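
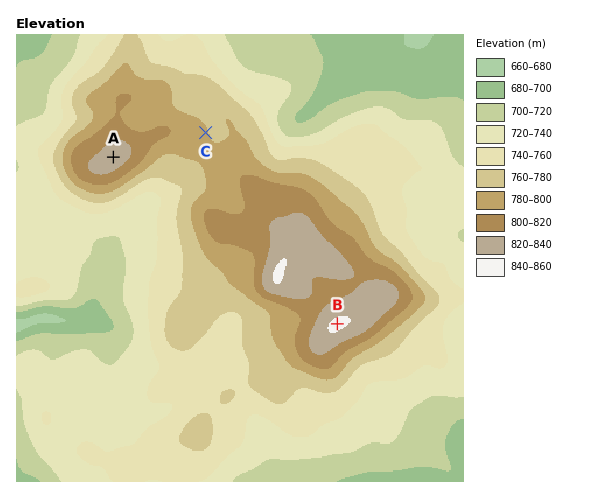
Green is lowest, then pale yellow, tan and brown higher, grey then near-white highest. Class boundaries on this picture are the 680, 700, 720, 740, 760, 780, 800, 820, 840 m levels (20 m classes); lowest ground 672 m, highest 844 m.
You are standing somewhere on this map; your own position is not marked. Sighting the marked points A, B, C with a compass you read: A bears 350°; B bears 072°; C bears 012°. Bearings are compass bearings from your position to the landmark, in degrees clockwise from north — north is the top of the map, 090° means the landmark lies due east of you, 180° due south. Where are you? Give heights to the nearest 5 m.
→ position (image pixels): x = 153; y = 384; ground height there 740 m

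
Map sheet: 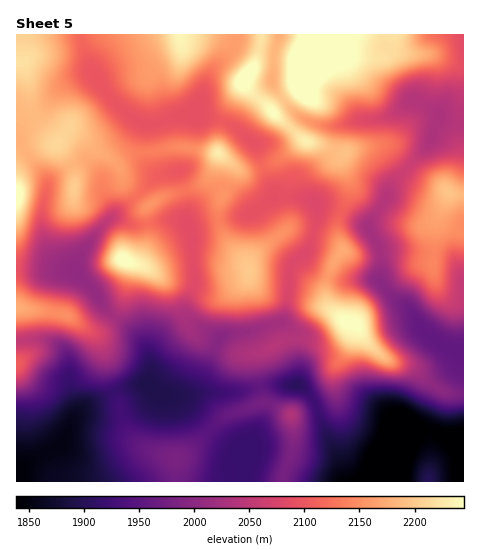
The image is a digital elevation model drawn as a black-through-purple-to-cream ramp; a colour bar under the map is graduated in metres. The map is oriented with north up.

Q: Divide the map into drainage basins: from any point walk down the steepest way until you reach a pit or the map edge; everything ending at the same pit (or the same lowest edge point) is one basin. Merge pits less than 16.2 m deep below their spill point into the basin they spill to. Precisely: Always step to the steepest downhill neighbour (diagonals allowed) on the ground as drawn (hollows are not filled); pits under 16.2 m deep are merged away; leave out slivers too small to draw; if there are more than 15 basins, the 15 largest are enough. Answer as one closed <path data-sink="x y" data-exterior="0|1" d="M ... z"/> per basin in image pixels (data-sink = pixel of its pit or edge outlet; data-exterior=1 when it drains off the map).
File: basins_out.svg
<path data-sink="388 481" data-exterior="1" d="M308 141l-8 1-24 19-27 11-11-3-20-16-5 17-9 12-8 5-32 9-18 12 2 31-6 17-5 7-4 0 15 5 28 22 6 11 4 23 11 12 18 6 23 12 17 0 11-4 20-10 19-2 15 3 16-7 8-7 2-5-17-14-4-21 7-21 10-14 11 2 12 0 48-10 7-5 4-10 15-15-4 13-3 33 3 20 3 7 8 6 8 3 10 1 0-101-13-2-14-10-23-8-30-30-22 1-18 6z"/><path data-sink="197 112" data-exterior="0" d="M207 34l-190 0-1 27 5 1 4 5 6 43 25 33 13-13 13 7 15 14 16 10 5 0 16-8 18-1 19-5 17 0 30 6 20 16 11 3 27-11 24-19 5-1-59-55-1-7 10-15 0-7-5-5-28-14z"/><path data-sink="78 275" data-exterior="0" d="M69 130l-13 14-15 1-14 6-11 13 0 144 48 6 23 15 10 3 16-14 9-14 8-31 0-9-2-2 9 1 5-7 6-17-2-20 0-11 2-2-24-22-4-16-9-9-14-8-15-14z"/><path data-sink="20 481" data-exterior="1" d="M22 308l-6 1 0 172 160 1 0-23-33-12-14-12-20-56-3-24-7-16-31-24z"/><path data-sink="439 117" data-exterior="0" d="M399 52l-7 0-10 5-69-3-5 5-7 27-23 17-5 9 33 29 38 12 18-6 22-1 30 30 23 8 14 10 12 1 1-130-34-11-24 0z"/><path data-sink="147 385" data-exterior="0" d="M132 263l-3 0 0 15-9 31-18 20-10 3 7 7 6 13 4 27 20 56 14 12 33 12 20-14 29-29 38-14-7-33 0-14 3-2-21 1-44-20-8-10-4-23-6-11-28-22z"/><path data-sink="463 352" data-exterior="1" d="M438 215l-14 14-4 10-7 5-48 10-12 0-11-3-9 12-5 14-3 18 4 13 14 12 12 3 9 15 18 18 13 7 21 6 14 14 16 9 17 1 1-95-18-5-8-6-3-7-3-20z"/><path data-sink="244 481" data-exterior="1" d="M267 403l-12 2-33 13-26 27-20 14 1 22 104 1 11-31 0-30-1-7z"/><path data-sink="297 385" data-exterior="0" d="M347 321l-6 9-16 10-11 1-22-3-9 3-24 11-3 3 0 14 7 33 29 12 33-16 7-9 2-21 17-27 3-17z"/><path data-sink="180 171" data-exterior="0" d="M188 147l-17 0-19 5-18 1-20 9 7 8 3 14 22 22 4 0 14-10 37-12 10-9 7-21z"/><path data-sink="272 79" data-exterior="0" d="M314 34l-53 1-5 25-10 17-1 7 27 27 6-8 23-17 4-20 9-20z"/>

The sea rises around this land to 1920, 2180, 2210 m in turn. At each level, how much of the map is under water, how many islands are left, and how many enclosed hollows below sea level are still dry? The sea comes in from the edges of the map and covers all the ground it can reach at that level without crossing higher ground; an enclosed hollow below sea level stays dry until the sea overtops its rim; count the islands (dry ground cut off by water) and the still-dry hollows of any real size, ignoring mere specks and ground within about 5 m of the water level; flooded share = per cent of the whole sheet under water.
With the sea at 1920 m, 13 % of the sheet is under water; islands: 0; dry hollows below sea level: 1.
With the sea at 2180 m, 85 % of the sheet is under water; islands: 4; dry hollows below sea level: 0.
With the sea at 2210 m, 93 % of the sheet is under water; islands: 3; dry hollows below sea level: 0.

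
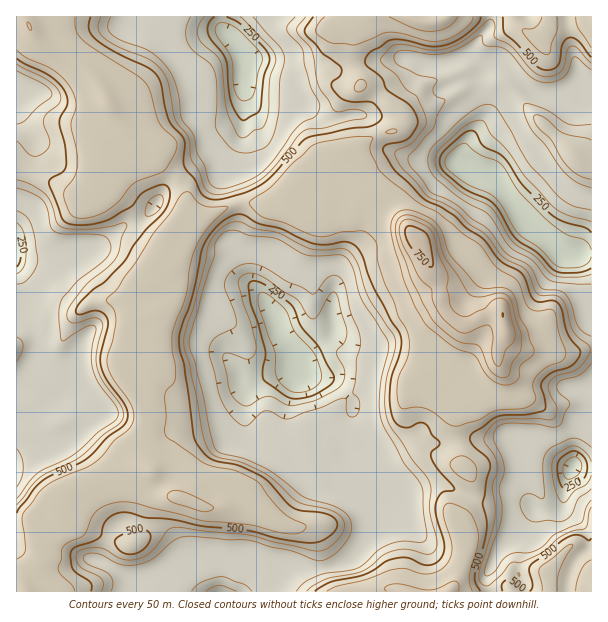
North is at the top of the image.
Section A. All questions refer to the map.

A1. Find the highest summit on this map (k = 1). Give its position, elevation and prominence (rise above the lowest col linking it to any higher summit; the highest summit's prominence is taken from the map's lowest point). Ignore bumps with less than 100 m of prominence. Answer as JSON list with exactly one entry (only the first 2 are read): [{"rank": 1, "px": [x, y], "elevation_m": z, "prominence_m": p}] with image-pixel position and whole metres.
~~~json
[{"rank": 1, "px": [419, 240], "elevation_m": 770, "prominence_m": 611}]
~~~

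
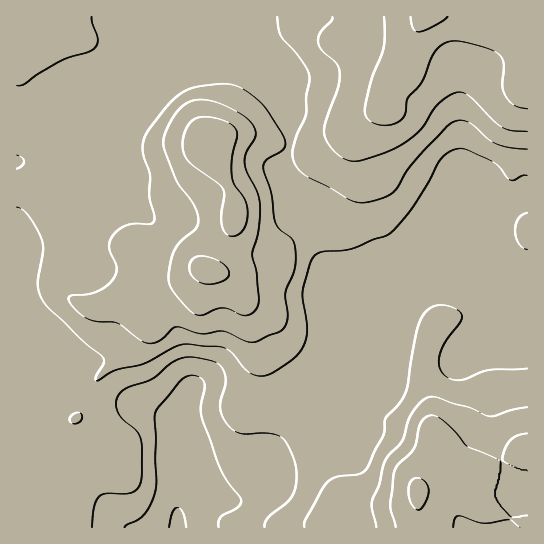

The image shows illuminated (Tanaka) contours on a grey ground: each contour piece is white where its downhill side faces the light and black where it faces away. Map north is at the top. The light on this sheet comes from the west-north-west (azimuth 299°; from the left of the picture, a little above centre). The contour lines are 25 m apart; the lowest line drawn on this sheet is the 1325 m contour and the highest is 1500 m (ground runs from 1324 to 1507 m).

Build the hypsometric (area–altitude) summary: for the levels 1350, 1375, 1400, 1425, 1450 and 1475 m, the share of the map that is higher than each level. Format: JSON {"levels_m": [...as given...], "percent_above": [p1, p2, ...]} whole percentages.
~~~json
{"levels_m": [1350, 1375, 1400, 1425, 1450, 1475], "percent_above": [97, 92, 63, 35, 18, 6]}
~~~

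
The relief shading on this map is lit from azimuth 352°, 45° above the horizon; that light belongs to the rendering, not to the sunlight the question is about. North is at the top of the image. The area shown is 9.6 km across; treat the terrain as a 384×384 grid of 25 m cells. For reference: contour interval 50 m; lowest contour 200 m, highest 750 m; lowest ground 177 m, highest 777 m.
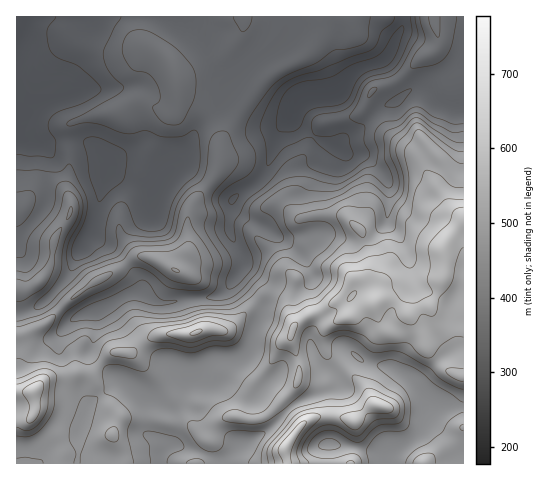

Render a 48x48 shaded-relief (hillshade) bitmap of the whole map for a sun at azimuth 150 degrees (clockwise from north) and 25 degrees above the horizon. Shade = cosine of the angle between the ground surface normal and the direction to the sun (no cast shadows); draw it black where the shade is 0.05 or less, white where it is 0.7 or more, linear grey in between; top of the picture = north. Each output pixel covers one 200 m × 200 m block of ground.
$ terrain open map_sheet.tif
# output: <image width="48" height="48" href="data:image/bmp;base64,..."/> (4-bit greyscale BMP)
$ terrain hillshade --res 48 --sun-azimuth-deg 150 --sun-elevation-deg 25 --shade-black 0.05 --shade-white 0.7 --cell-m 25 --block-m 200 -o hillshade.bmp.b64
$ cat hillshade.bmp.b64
<image width="48" height="48" href="data:image/bmp;base64,Qk32BAAAAAAAAHYAAAAoAAAAMAAAADAAAAABAAQAAAAAAIAEAAATCwAAEwsAABAAAAAAAAAAAAAAABEREQAiIiIAMzMzAERERABVVVUAZmZmAHd3dwCIiIgAmZmZAKqqqgC7u7sAzMzMAN3d3QDu7u4A////AJmYiZiZqZmZdVeqmGRGi5dUM2qphiN6qaqZiYiaqpmZh3irqXQifMp2Vpupl1NYmsy5mYiJqqmZmYiau6gwCf/aq97LqoZWic7rmZh3m7qZmYiKvMyTAs/+zO/t3Kh2d4z9qZh3irqZiHd4q7u6MDrcua3//bmHZWjNuZl3eJmIh3dmZ3d6pAJXZFrN3LmIdoi8upmHd4iIiHd2VndmqmM0QzV3iqmZmXi8uqmYeJmZiId2ZomFa8l3ZUREV5maqyJ7uqqpmZqpmIiIdmiXV8uZmGVWaJmruyEmiJmaqrupmZmIh1aadpqZmHZniaqpqWU0VWZ6zLu6mamYiGRqqIqZmHiaqruoiIhmZWZXqrvLu8y6qoZIupmamJrMy7u6iJmXZWhUVnnN3e/+3ahFrLqrqqrN26qqqYmqdEZTNFeKqr7+7slTasus3cqru6mqqTWMtjRCI0QyIiWZm8piN8yb3cuqqqqqmTImzIZkMzMQAAASNqqEM3uom7upmaqqmZcxfduYZDNDMQAAAWmWQzV4h4mqmImqqcy1J97bl2Z4mHZTEBaHVUIkiIiKmHiKuZvcUVvu25iavN3KYgNnZ3QhWZh4mIeKulattBSc3bqqvM3cphFHd5dTN5mIiHeKu0NayCAVm8y6qqq8yUIldndlRWeIiHd5q1VIykAAJquoiJmrunUzVWZTM0Vnh3d5q3ZnzIQiEkVUVomZmYdjNXdTJFRWd3d5q3dnvshVUxEAFHiIiIh1Roh1RXdUVmZnm4ZFnvp2d0IQA2iZh3d3eJmHZ4l0RmZViqhTbf2GeHZUI3mrl2eIiaqpiImWVmZlaKp0Oe2VaJiGM3q6lleZdniIdnioVXd2ZpqWRrymV5mHQlmqljR4dURENGeIQ2d2VImYVYqnVomYUSe8uEEkZmRCEkZmMld3VHeIVXmYd4mYcxSd7JURNWZTECRWQ1eHdmZ3VomZiImZhjNr3cpTNFVVMANXZVd4h2ZmV5mZiImZmGRYvMyVVmZmYxJYdmeIiGZmZ5mZmIiZmYZXmqumVoiHdkNWd3iId3d3d5mZmZiaqYdnmZmoVWiIiHdlVniHZYiIiJqaqqmau6dniZmYZFeZmHd1M1dlVYiImru7u7urvLl3iamZdlaruoZUITVERIiHeJq7q7qqq7qHebuql2VomqlUIBNFVZmHZVZ4maqZmrqYiKzLqHU0RYqGUgNmd5mYdmVEV4mIiqqZiJvcuYdVQjm5hjWImZmZmIdlVniIiaqZmIrO2pmIdBWrqXeJmZmZmZmIiIiImaqZmIi9/suqlyBIqpmZmYmZmZmZmaqYmZmZmYiL7+3cumEBSLupmYiZmZmYmZqZiJmZmZiInN7t3bhTE5vLqYiJmZmIiJmYiIiJmZmIiJvM3u24QUi8uoiImZmHd4iId4iIiamZiImrvN3bcySLuoeIiYh2Znd3eIiIiaqZmIiaqrzMpTV6u5d3iIiHZmZ3iIiIiJqZmYiZmaq8x1aJq5h3d4iHZmZ3iIiImZqpmYiZmaqs2VeJqg=="/>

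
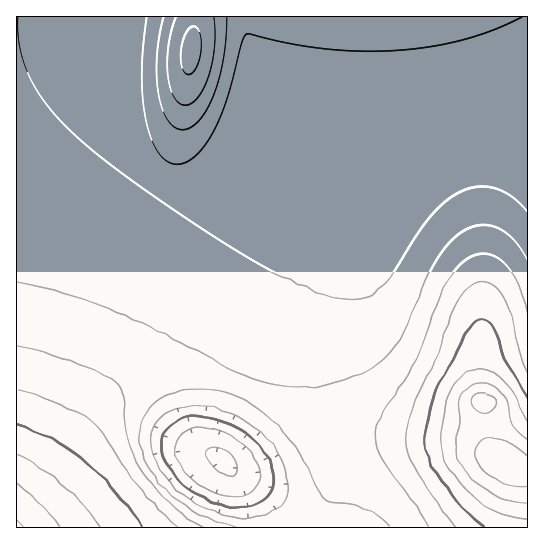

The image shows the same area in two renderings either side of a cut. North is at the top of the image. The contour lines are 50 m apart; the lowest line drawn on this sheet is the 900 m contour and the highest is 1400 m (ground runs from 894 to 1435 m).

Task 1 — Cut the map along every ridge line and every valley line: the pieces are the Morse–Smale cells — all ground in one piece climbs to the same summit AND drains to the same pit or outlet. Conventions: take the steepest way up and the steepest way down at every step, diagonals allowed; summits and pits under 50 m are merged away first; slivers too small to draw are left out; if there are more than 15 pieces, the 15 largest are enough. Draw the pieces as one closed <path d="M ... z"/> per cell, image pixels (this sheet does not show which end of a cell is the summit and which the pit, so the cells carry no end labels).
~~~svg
<path d="M35 24l-19 1 1 488 34-36 41-62 13-14 20-14 22-10 14-2 34 0 26 5 22 9 10-22 23-65 24-48 28-39 68-64-27 2-64-12-39-1-21 5-16 8-32 23-8 3-19-2-17-12-13-26-8-41 0-36-21-14-34-16z"/><path d="M526 115l-47 1-25 5-19 7-32 17-45 40-37 38-26 40-19 39-32 87 27 14 35 22 16 7 21 3 63 0 52 4 20 6 28 19 13 5 8 0 1-352z"/><path d="M527 16l-402 0 0 15 7 14 0 53 8 41 8 18 11 14 15 8 15 0 10-4 30-22 29-12 36-1 75 13 20 0 46-25 19-7 36-6 37 1z"/><path d="M246 389l-3 2-20 44-4 11 0 9 29 36 7 16 3 21 270-1-1-58-8 0-13-5-28-19-20-6-52-4-63 0-21-3-16-7-28-18z"/><path d="M195 375l-34 0-14 2-22 10-20 14-17 20-37 56-35 37 0 13 241 1-1-15-8-22-29-36 1-13 24-52-23-10z"/><path d="M123 16l-106 0-1 7 31 2 26 6 38 17 20 13 1-16-7-14z"/>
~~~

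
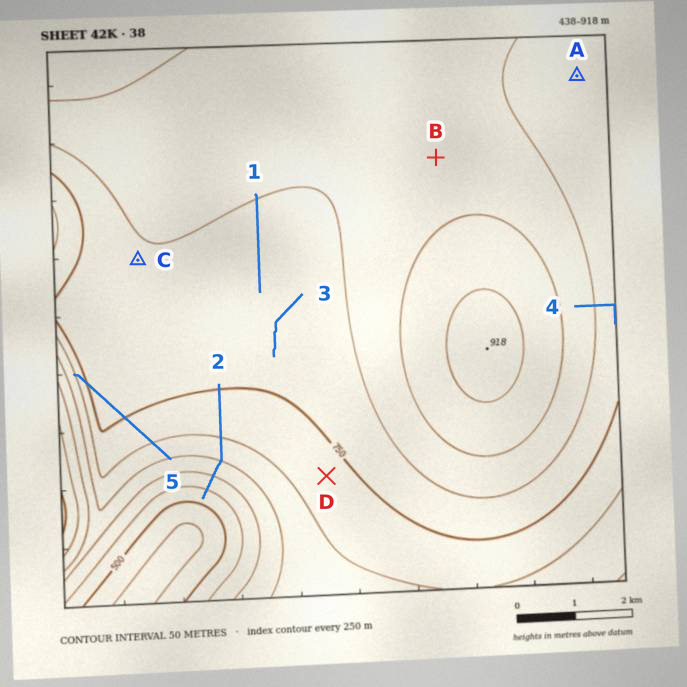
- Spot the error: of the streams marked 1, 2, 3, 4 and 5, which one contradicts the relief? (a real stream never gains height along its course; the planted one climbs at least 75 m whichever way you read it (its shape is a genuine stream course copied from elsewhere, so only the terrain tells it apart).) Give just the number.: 5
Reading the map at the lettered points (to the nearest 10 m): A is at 780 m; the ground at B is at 820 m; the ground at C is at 790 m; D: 730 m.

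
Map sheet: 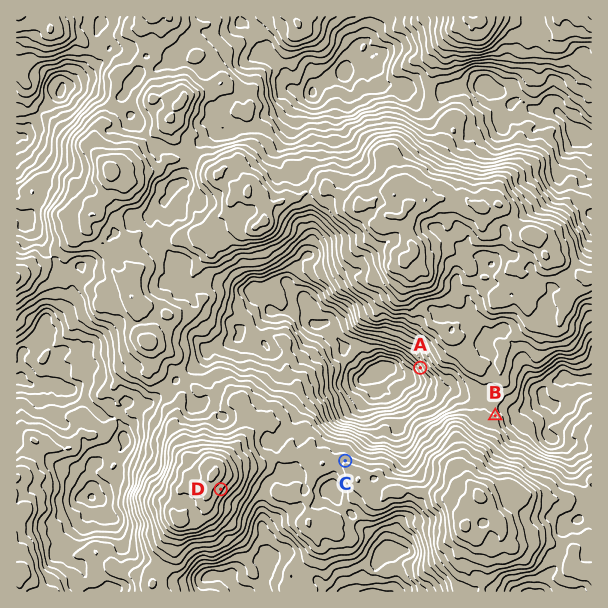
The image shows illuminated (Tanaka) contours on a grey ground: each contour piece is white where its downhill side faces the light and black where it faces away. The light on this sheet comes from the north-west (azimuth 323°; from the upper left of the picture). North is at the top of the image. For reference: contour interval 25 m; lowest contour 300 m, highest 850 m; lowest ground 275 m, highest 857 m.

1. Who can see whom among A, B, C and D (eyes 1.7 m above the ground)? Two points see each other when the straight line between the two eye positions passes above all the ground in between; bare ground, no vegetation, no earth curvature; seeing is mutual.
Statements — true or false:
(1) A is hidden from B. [true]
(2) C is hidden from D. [false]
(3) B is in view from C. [false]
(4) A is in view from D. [false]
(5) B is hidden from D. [true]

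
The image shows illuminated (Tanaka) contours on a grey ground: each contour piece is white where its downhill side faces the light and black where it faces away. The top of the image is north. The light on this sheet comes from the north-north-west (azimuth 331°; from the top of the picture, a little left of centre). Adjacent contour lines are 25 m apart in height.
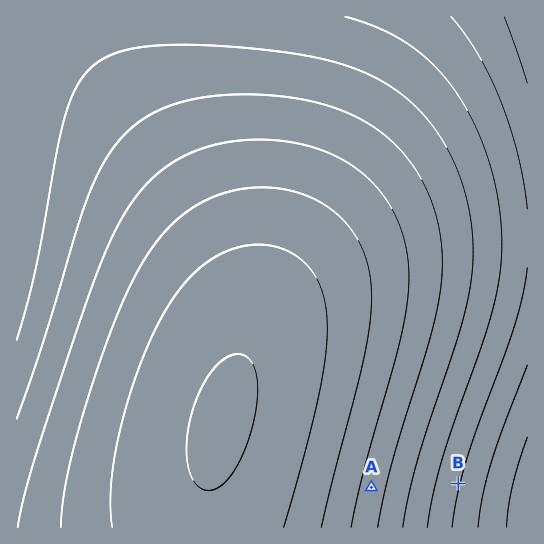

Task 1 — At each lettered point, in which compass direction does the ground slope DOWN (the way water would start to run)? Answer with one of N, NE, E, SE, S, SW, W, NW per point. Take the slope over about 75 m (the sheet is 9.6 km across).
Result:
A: E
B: E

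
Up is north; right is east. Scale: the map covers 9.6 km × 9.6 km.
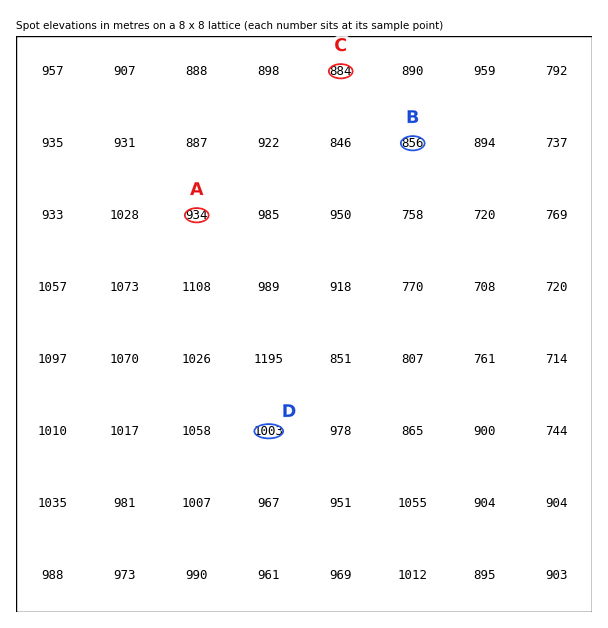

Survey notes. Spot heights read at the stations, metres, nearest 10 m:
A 930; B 860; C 880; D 1000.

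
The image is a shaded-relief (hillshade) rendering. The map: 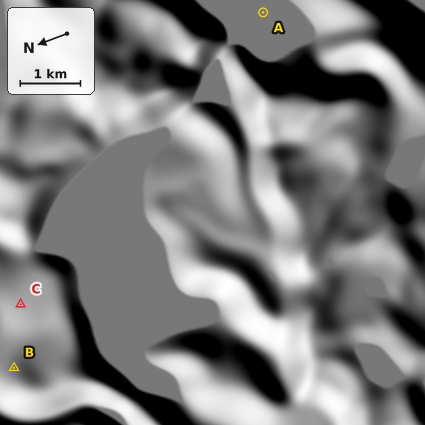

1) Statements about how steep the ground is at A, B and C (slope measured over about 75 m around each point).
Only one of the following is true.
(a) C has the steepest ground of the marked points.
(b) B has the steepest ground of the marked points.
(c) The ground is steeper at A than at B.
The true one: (b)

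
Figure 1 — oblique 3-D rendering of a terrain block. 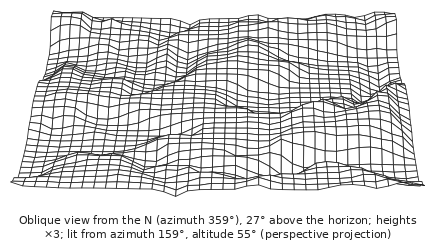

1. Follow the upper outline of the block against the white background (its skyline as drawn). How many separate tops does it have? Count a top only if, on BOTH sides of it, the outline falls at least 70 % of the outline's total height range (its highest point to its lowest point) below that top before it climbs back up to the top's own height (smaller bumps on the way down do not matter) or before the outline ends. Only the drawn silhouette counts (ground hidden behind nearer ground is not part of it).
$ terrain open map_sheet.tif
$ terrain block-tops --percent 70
3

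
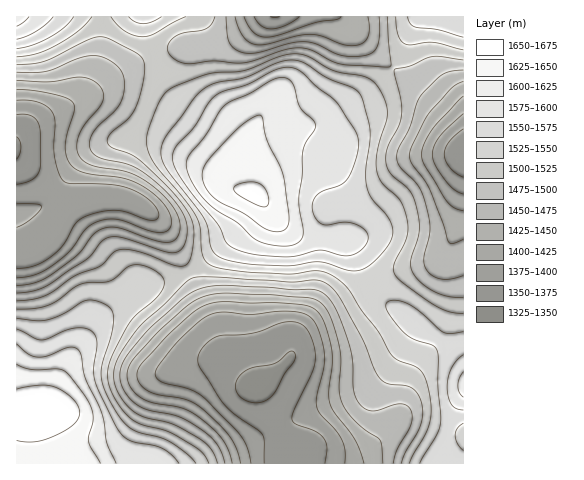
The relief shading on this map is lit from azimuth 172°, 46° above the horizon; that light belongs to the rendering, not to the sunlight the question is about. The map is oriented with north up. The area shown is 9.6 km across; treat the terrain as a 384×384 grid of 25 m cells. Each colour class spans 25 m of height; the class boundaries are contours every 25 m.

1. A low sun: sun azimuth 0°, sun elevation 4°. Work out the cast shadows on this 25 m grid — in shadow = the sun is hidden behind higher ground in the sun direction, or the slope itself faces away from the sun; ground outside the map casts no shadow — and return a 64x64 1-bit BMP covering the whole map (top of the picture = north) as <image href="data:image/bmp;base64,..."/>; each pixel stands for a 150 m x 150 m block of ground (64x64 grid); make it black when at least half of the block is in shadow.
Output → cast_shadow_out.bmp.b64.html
<image width="64" height="64" href="data:image/bmp;base64,Qk0+AgAAAAAAAD4AAAAoAAAAQAAAAEAAAAABAAEAAAAAAAACAAATCwAAEwsAAAIAAAAAAAAA////AAAAAAAAAAAAAAAAAAAAAAAAAAAAAAAAAAAAAAAAAAAAAAAAAAAAAAAABwAAAAAAAAAPAAEAAAAAAAcAAQAAAAAAAAABAAAAAD4AAAEAAAAB/wAAAAAAAAP/gAAAAAAAB//AAAAAAPgH/+AAAAAD/g//8AAAAAP/H//wAAAAA/////gAAAAD////+AAAAAH////8AAAAAP////wAAAAAf////AAAAAB////+AAAAAD////4AAAAAP////gAAAAAP///+AAAAAAP///4AAAAAAP///wAAAAAAP///AAAAAAAf//+AAAAAAB///4AAAAAAD///AAAAAAAA//AAAAAAA/A/AAAAAAAH//wAAAAAAB//+AAAAAAAP//gAAAAAAD//8AAAAAAH///wAAAAAB///8AAAAAAH//8AAAAAAA///AAAAAAAD//4AAAAAAwP/+AAAAAADg//wAAAAAAPB/4AAAAAAB8A8AAAAAAAP4AAAAAAAAB/gAAAAAAAAP/AAAAAAAAA/8AAAAAAAAD/4AAAAAAAAH/wAAAAAAAAf/AAAAAAAAB/+AAAAAAAAH/4AAAAAAAAf/gAAAAAAAD//AAAAAAAAP/8AAAAAAAB//wAAAAAAAP//g4AAAAAB//+H4AAAAAH//4f4AAAAAf//B/4AAAAB8AQD/gAAAAAAAAD+AAAAAAA=="/>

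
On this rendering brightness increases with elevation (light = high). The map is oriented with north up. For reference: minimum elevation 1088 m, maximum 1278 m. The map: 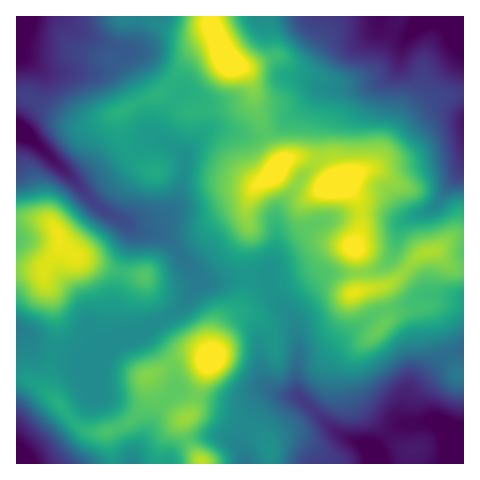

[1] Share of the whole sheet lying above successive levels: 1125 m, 90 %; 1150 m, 78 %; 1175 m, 63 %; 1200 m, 34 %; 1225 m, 13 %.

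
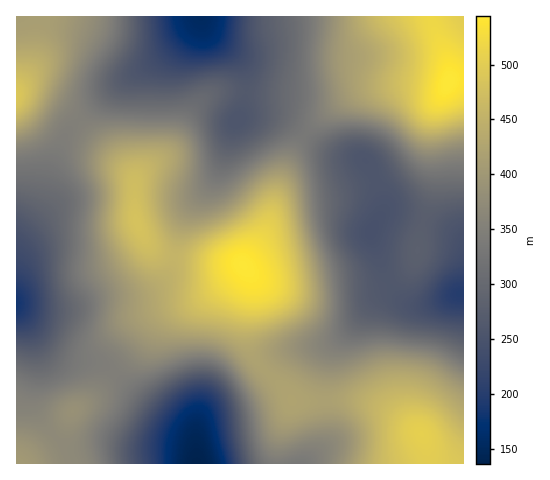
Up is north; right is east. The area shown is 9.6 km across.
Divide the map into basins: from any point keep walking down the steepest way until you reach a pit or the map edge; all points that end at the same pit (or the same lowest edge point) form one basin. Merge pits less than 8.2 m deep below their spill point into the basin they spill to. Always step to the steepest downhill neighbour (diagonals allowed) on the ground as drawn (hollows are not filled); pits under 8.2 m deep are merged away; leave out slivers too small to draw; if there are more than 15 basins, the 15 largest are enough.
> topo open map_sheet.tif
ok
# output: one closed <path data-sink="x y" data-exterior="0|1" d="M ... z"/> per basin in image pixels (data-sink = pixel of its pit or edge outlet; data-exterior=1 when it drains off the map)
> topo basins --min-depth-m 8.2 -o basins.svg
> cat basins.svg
<path data-sink="17 304" data-exterior="1" d="M31 92l-9 0-6 3 1 369 5 0 38-30 11-21 27-20 12-16 25-24 23-34 14-9 21-7 15-8 22-17 14-13-63-6-19-5-10-6-6-7-10-20-1-39-3-8-64-65-25-14z"/><path data-sink="201 17" data-exterior="1" d="M431 16l-388 0-4 10-5 36-17 26-1 6 6-2 14 1 27 13 69 68 2 8 11-13 26-19 22-40 11-11 11-6 31-1 14 2 69 1 29-8 38-3 49 3 5-9-1-12z"/><path data-sink="197 463" data-exterior="1" d="M244 266l-36 29-15 8-21 7-14 9-23 34-25 24-12 16-27 20-11 21-37 29 404 1 1-12-6-18-41-27-14-5-19-2-57 0-5-10-27-26-8-15-3-9 0-26 4-19 0-17z"/><path data-sink="463 293" data-exterior="1" d="M463 79l-9 0-6 4-14 28-3 15 3 60-14 49-3 20-4 10-8 9-16 10-17 6-61 4-32-6-16-6-14-9 3 5 0 17-4 19 0 26 3 9 8 15 27 26 5 10 57 0 19 2 14 5 41 27 5 12 1 18 36-1z"/><path data-sink="371 231" data-exterior="0" d="M419 85l-27 0-21 3-17 6-26 18-18 17-15 21-9 18-19 61-23 35 11 13 32 13 34 4 56-5 20-9 13-11 7-14 3-20 14-49-3-43 1-27 5-14 8-13 0-2z"/><path data-sink="237 120" data-exterior="0" d="M391 85l-33 2-29 8-109-3-12 4-18 19-19 35-26 19-10 12 0 34 11 26 9 9 20 8 29 4 39 2 24-35 19-61 9-18 15-21 18-17 26-18z"/><path data-sink="463 17" data-exterior="1" d="M463 16l-32 1 1 8 17 41 0 15 15-3z"/>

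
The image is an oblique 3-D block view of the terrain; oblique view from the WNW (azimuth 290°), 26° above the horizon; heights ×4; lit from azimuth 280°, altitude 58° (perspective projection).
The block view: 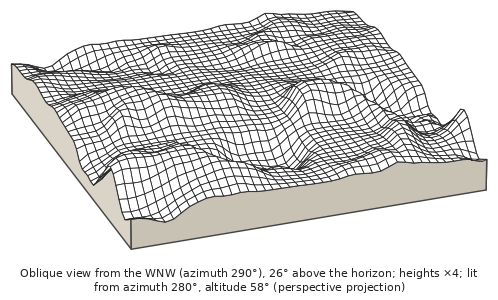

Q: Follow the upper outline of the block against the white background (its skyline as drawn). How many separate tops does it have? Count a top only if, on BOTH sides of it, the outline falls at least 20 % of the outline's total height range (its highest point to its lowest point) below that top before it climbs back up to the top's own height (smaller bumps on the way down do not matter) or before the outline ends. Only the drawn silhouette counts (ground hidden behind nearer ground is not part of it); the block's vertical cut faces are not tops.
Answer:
1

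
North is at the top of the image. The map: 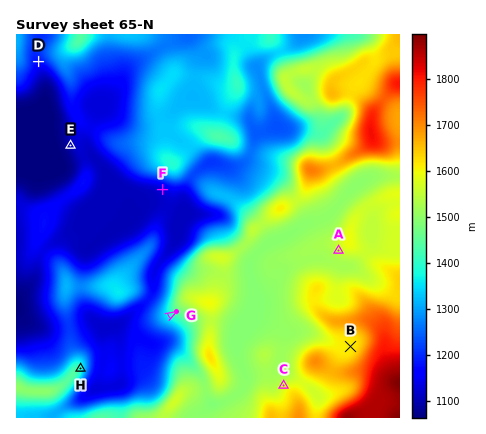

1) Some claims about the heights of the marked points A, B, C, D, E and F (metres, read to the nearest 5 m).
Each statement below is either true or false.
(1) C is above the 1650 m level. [false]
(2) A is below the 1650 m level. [true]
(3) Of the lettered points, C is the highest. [false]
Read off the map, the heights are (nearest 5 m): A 1550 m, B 1610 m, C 1560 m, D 1180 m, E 1100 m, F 1135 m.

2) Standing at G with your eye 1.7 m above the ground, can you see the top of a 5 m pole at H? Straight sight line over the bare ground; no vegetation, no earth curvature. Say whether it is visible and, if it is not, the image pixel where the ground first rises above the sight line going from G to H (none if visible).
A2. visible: true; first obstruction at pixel None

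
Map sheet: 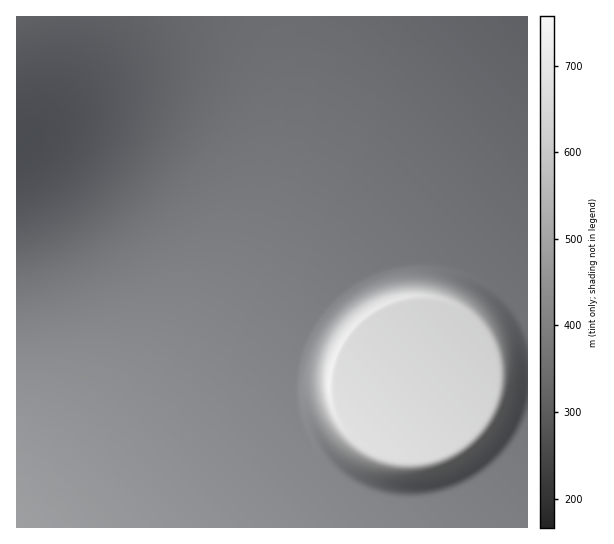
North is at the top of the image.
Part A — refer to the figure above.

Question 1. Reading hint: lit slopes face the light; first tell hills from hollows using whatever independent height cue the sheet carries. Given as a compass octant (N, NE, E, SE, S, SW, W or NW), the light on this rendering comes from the NW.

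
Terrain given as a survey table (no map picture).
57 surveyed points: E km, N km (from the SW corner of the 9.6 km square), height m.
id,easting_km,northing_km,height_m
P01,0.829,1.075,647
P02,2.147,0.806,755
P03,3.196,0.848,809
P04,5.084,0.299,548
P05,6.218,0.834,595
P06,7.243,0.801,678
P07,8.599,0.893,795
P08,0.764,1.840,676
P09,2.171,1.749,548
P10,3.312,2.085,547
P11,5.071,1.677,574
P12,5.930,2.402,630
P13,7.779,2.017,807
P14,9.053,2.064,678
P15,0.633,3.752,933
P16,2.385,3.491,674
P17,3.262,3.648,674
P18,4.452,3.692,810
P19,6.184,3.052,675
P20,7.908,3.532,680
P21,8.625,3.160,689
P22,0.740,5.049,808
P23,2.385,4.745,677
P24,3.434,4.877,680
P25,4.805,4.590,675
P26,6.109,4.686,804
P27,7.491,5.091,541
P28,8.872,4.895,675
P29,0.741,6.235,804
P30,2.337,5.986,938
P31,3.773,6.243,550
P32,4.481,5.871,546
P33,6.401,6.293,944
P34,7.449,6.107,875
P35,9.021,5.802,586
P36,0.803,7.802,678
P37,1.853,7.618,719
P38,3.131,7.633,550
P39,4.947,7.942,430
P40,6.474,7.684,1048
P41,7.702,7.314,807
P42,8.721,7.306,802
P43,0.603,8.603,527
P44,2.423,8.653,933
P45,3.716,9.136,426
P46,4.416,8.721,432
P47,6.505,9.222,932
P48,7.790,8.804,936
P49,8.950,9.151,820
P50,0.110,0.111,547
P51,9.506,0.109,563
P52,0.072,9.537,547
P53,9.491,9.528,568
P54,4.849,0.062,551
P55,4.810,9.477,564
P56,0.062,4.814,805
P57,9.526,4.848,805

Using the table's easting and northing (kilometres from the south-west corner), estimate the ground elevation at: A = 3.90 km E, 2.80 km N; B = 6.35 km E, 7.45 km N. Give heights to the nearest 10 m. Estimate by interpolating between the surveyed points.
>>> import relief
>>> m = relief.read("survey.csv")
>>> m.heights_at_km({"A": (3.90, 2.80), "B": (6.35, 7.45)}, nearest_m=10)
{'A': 670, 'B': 940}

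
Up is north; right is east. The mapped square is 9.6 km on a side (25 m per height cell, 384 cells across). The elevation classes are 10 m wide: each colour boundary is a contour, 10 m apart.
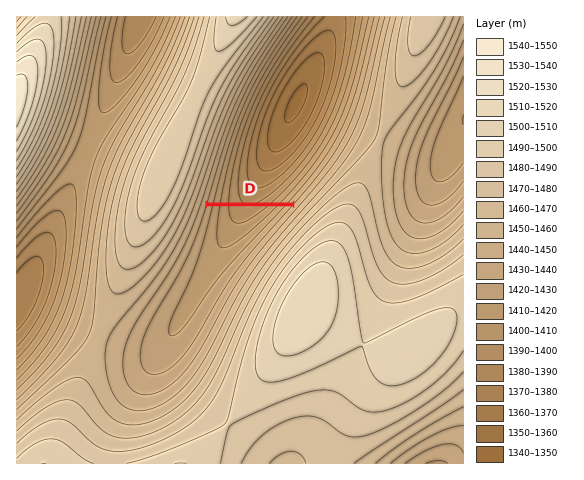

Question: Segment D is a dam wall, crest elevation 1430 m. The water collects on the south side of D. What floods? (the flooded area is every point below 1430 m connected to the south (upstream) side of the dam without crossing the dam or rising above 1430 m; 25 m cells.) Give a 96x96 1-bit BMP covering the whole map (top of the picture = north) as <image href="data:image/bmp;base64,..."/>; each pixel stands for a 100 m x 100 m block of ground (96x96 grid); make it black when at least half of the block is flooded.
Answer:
<image width="96" height="96" href="data:image/bmp;base64,Qk2+BAAAAAAAAD4AAAAoAAAAYAAAAGAAAAABAAEAAAAAAIAEAAATCwAAEwsAAAIAAAAAAAAA////AAAAAAAAAAAAAAAAAAAAAAAAAAAAAAAAAAAAAAAAAAAAAAAAAAAAAAAAAAAAAAAAAAAAAAAAAAAAAAAAAAAAAAAAAAAAAAAAAAAAAAAAAAAAAAAAAAAAAAAAAAAAAAAAAAAAAAAAAAAAAAAAAAAAAAAAAAAAAAAAAAAAAAAAAAAAAAAAAAAAAAAAAAAAAAAAAAAAAAAAAAAAAAAAAAAAAAAAAAAAAAAAAAAAAAAAAAAAAAAAAAAAAAAAAAAAAAAAAAAAAAAAAAAAAAAAAAAAAAAAAAAAAAAAAAAAAAAAAAAAAAAAAAAAAAAAAAAOAAAAAAAAAAAAAAAfgAAAAAAAAAAAAAAfwAAAAAAAAAAAAAAf4AAAAAAAAAAAAAAf8AAAAAAAAAAAAAAf+AAAAAAAAAAAAAAf/AAAAAAAAAAAAAAf/AAAAAAAAAAAAAAf/gAAAAAAAAAAAAAP/gAAAAAAAAAAAAAP/wAAAAAAAAAAAAAH/4AAAAAAAAAAAAAH/4AAAAAAAAAAAAAD/8AAAAAAAAAAAAAD/8AAAAAAAAAAAAAB/+AAAAAAAAAAAAAA/+AAAAAAAAAAAAAA//AAAAAAAAAAAAAAf/gAAAAAAAAAAAAAP/gAAAAAAAAAAAAAP/wAAAAAAAAAAAAAH/4AAAAAAAAAAAAAH/4AAAAAAAAAAAAAD/8AAAAAAAAAAAAAD/+AAAAAAAAAAAAAB//AAAAAAAAAAAAAB//AAAAAAAAAAAAAA//gAAAAAAAAAAAAA//wAAAAAAAAAAAAA//4AAAAAAAAAAAAAf/8AAAAAAAAAAAAAf/+AAAAAAAAAAAAAP//AAAAAAAAAAAAAP//gAAAAAAAAAAAAP//wAAAAAAAAAAAAP//wAAAAAAAAAAAAAAAAAAAAAAAAAAAAAAAAAAAAAAAAAAAAAAAAAAAAAAAAAAAAAAAAAAAAAAAAAAAAAAAAAAAAAAAAAAAAAAAAAAAAAAAAAAAAAAAAAAAAAAAAAAAAAAAAAAAAAAAAAAAAAAAAAAAAAAAAAAAAAAAAAAAAAAAAAAAAAAAAAAAAAAAAAAAAAAAAAAAAAAAAAAAAAAAAAAAAAAAAAAAAAAAAAAAAAAAAAAAAAAAAAAAAAAAAAAAAAAAAAAAAAAAAAAAAAAAAAAAAAAAAAAAAAAAAAAAAAAAAAAAAAAAAAAAAAAAAAAAAAAAAAAAAAAAAAAAAAAAAAAAAAAAAAAAAAAAAAAAAAAAAAAAAAAAAAAAAAAAAAAAAAAAAAAAAAAAAAAAAAAAAAAAAAAAAAAAAAAAAAAAAAAAAAAAAAAAAAAAAAAAAAAAAAAAAAAAAAAAAAAAAAAAAAAAAAAAAAAAAAAAAAAAAAAAAAAAAAAAAAAAAAAAAAAAAAAAAAAAAAAAAAAAAAAAAAAAAAAAAAAAAAAAAAAAAAAAAAAAAAAAAAAAAAAAAAAAAAAAAAAAAAAAAAAAAAAAAAAAAAAAAAAAAAAAAAAAAAAAAAAAAAAAAAAAAAAAAAAAAAAAAAAAAAAAAAAAAAAAAAAAAAA="/>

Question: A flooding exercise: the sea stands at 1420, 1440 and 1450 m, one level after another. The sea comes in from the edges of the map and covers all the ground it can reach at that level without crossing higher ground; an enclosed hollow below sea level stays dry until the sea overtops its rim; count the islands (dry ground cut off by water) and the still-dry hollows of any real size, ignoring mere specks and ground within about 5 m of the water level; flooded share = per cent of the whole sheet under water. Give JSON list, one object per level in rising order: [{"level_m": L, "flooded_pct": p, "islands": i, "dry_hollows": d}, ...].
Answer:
[{"level_m": 1420, "flooded_pct": 21, "islands": 0, "dry_hollows": 0}, {"level_m": 1440, "flooded_pct": 34, "islands": 0, "dry_hollows": 0}, {"level_m": 1450, "flooded_pct": 42, "islands": 0, "dry_hollows": 0}]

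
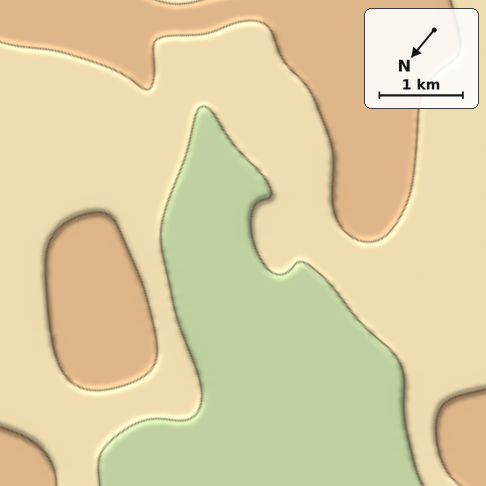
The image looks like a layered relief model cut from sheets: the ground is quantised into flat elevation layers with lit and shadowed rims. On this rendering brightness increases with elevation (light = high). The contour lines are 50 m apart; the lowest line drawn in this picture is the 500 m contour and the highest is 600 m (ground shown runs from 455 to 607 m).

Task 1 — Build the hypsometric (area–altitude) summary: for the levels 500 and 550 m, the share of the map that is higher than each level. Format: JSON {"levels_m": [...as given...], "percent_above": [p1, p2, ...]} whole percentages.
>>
{"levels_m": [500, 550], "percent_above": [73, 24]}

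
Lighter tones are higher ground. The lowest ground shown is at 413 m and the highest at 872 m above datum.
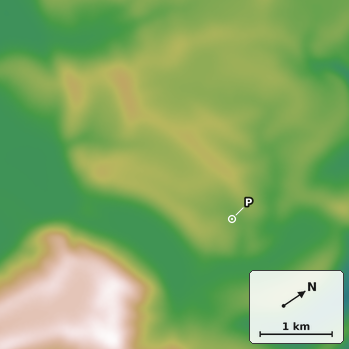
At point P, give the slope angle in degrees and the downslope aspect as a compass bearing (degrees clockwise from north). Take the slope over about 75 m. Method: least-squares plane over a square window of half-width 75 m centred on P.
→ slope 9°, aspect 17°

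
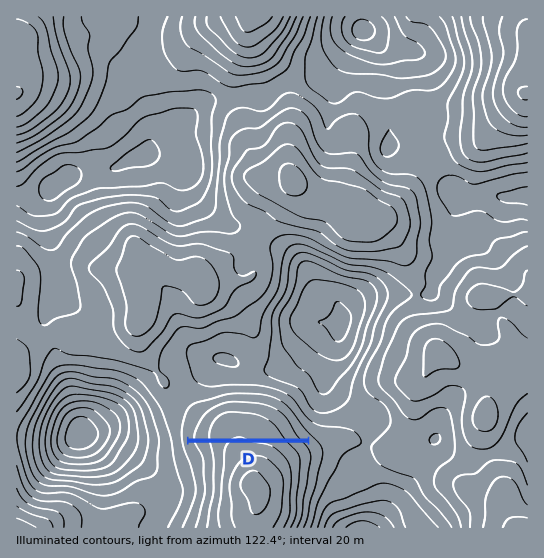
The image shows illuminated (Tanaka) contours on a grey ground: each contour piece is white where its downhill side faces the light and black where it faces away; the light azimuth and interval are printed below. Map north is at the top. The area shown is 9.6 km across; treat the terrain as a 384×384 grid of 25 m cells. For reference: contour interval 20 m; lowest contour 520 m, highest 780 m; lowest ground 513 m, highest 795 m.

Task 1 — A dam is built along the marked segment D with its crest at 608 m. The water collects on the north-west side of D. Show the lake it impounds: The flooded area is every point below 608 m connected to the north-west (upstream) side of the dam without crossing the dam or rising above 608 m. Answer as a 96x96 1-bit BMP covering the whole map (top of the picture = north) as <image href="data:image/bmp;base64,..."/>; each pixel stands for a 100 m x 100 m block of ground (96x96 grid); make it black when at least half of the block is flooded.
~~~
<image width="96" height="96" href="data:image/bmp;base64,Qk2+BAAAAAAAAD4AAAAoAAAAYAAAAGAAAAABAAEAAAAAAIAEAAATCwAAEwsAAAIAAAAAAAAA////AAAAAAAAAAAAAAAAAAAAAAAAAAAAAAAAAAAAAAAAAAAAAAAAAAAAAAAAAAAAAAAAAAAAAAAAAAAAAAAAAAAAAAAAAAAAAAAAAAAAAAAAAAAAAAAAAAAAAAAAAAAAAAAAAAAAAAAAAAAAAAAAAAAAAAAAAAAAAAAAAAAAAAAAAAAAAAAAAAAAAAAAAAAAAAAAAAAAAAAAAAAAAAAAAAAAAAAAAAAAAAAAAAAAAAAAAAAAAAAAAAAAAAAAAAAAAAAAAAAAAAAAAAAAAAAAAAAAAAAAAAAA///8AAAAAAAAAAAAf//4AAAAAAAAAAAAf//wAAAAAAAAAAAAP//wAAAAAAAAAAAAP//gAAAAAAAAAAAAH//AAAAAAAAAAAAAB/8AAAAAAAAAAAAAAAAAAAAAAAAAAAAAAAAAAAAAAAAAAAAAAAAAAAAAAAAAAAAAAAAAAAAAAAAAAAAAAAAAAAAAAAAAAAAAAAAAAAAAAAAAAAAAAAAAAAAAAAAAAAAAAAAAAAAAAAAAAAAAAAAAAAAAAAAAAAAAAAAAAAAAAAAAAAAAAAAAAAAAAAAAAAAAAAAAAAAAAAAAAAAAAAAAAAAAAAAAAAAAAAAAAAAAAAAAAAAAAAAAAAAAAAAAAAAAAAAAAAAAAAAAAAAAAAAAAAAAAAAAAAAAAAAAAAAAAAAAAAAAAAAAAAAAAAAAAAAAAAAAAAAAAAAAAAAAAAAAAAAAAAAAAAAAAAAAAAAAAAAAAAAAAAAAAAAAAAAAAAAAAAAAAAAAAAAAAAAAAAAAAAAAAAAAAAAAAAAAAAAAAAAAAAAAAAAAAAAAAAAAAAAAAAAAAAAAAAAAAAAAAAAAAAAAAAAAAAAAAAAAAAAAAAAAAAAAAAAAAAAAAAAAAAAAAAAAAAAAAAAAAAAAAAAAAAAAAAAAAAAAAAAAAAAAAAAAAAAAAAAAAAAAAAAAAAAAAAAAAAAAAAAAAAAAAAAAAAAAAAAAAAAAAAAAAAAAAAAAAAAAAAAAAAAAAAAAAAAAAAAAAAAAAAAAAAAAAAAAAAAAAAAAAAAAAAAAAAAAAAAAAAAAAAAAAAAAAAAAAAAAAAAAAAAAAAAAAAAAAAAAAAAAAAAAAAAAAAAAAAAAAAAAAAAAAAAAAAAAAAAAAAAAAAAAAAAAAAAAAAAAAAAAAAAAAAAAAAAAAAAAAAAAAAAAAAAAAAAAAAAAAAAAAAAAAAAAAAAAAAAAAAAAAAAAAAAAAAAAAAAAAAAAAAAAAAAAAAAAAAAAAAAAAAAAAAAAAAAAAAAAAAAAAAAAAAAAAAAAAAAAAAAAAAAAAAAAAAAAAAAAAAAAAAAAAAAAAAAAAAAAAAAAAAAAAAAAAAAAAAAAAAAAAAAAAAAAAAAAAAAAAAAAAAAAAAAAAAAAAAAAAAAAAAAAAAAAAAAAAAAAAAAAAAAAAAAAAAAAAAAAAAAAAAAAAAAAAAAAAAAAAAAAAAAAAAAAAAAAAAAAAAAAAAAAAAAAAAAAAAAAAAAAAAAAAAAAAAAAAAAAAAAAAAAAAAAAAAAAAAA="/>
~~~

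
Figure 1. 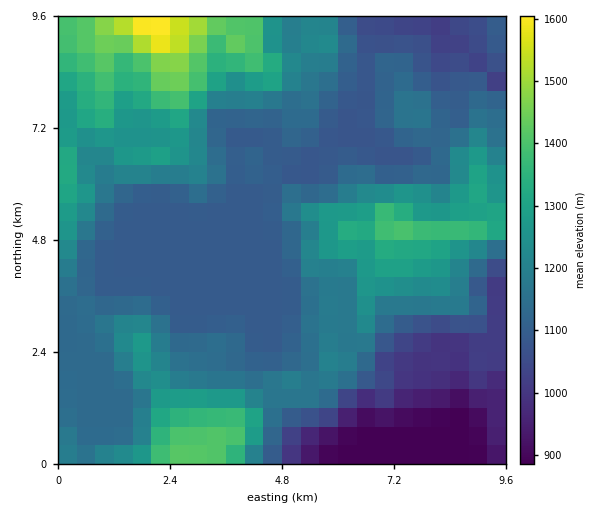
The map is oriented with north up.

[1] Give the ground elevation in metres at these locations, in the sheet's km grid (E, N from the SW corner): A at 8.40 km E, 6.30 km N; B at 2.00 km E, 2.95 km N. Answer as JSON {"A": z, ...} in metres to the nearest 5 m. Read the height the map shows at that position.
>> {"A": 1160, "B": 1215}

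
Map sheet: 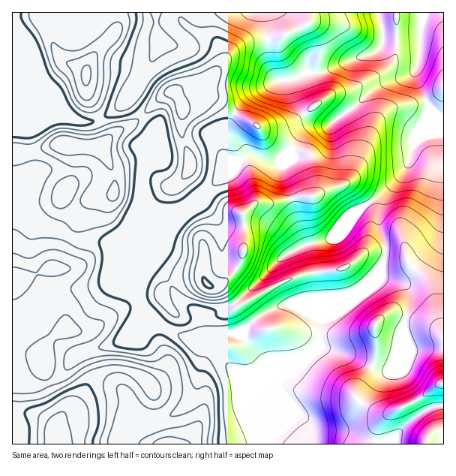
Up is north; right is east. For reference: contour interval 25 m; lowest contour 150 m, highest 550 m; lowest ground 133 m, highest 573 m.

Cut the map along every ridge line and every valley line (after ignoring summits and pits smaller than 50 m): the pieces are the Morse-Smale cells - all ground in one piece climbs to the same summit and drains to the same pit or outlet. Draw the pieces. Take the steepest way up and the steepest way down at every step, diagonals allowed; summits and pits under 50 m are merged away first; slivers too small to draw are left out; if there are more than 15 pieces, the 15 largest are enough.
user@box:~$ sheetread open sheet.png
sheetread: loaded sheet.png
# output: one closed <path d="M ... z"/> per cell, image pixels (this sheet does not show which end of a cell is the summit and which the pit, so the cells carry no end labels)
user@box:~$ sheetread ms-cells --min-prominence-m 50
<path d="M415 71l-10 6-18 5-11 5-23 21-23 17-23 3-7 7-8 15-13 12-9 0-19-7-11 6-13 13-9 5-19 21-22 18-29 34-12 32 6 24 16 16 30 15 7 1 28-7 11 0 9 3 2-7 8-8 18-12 40-12 35-2 16-9 18-18 6-12 0-13-7-20 2-25 24-27 23-63 0-4-12-26z"/><path d="M18 218l-6 1 1 225 109 0 4-9 7-6 15-7 16-3 18-11 9-8 5-11 7-31 0-14 3-3 26 28 4 1 15 1 33-13 13-1 10-5 11-8 2-23 28-27-37 3-40 12-18 12-8 8-2 7-9-3-11 0-30 7-35-16-16-16-6-24 12-32 27-32-63 25-17-4-17 0-38-21-11 3z"/><path d="M429 107l-24 64-22 24-3 7-1 21 7 20-3 20-21 23-16 10-26 25-2 23-19 11-17 20-2 6 2 31-11 27 0 5 109 0 3-3 10-2 19-19 11-8 13-6 8 0 0-289-8-4z"/><path d="M443 12l-177 0 4 51 5 15 4 2-28 14-12 12-12 23-9 10 6 18 17 4 7-5 6-1 12 6 13 1 13-12 8-15 7-7 23-3 23-17 23-21 11-5 18-5 10-6 1 7 12 28 8 7 7 4z"/><path d="M265 12l-109 1 0 39-17 30-11 15 3 8 24 24-9 22 0 14-5 11-1 33 5 6 5 2 10 0 21-3 18-14 19-21 9-5 12-12-15-5-6-18 9-10 12-23 12-12 28-14-4-2-5-15-3-43z"/><path d="M13 23l-1 195 17 5 11-3 38 21 17 0 17 4 63-25 5-6-30 3-10-8 1-33 5-11 0-14 9-22-16-15-12-15-13 12-19 10-15 0-11-4-9-11-5-12-13-14-18-43z"/><path d="M155 12l-142 0-1 11 12 14 18 43 13 14 10 19 8 6 15 3 10-2 20-12 21-26 17-30z"/><path d="M207 341l-4 3-1 20-6 25-5 11-9 8-18 11-16 3-15 7-10 9 0 6 148 0 0-5 11-27-2-31 4-9 14-15-14 1-33 13-15-1-4-1-10-10z"/><path d="M443 406l-7 0-13 6-11 8-19 19-10 2-2 3 62 0z"/>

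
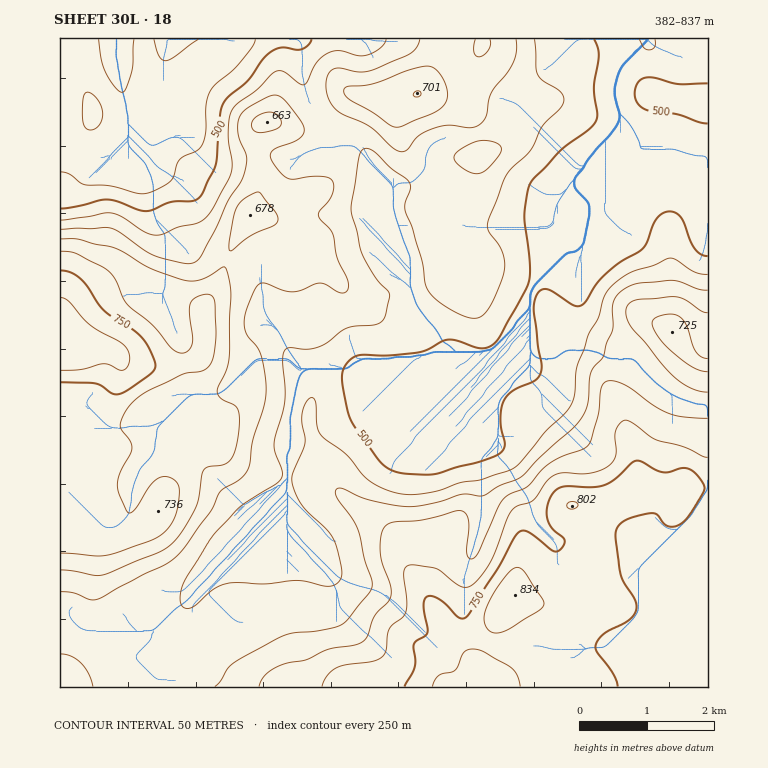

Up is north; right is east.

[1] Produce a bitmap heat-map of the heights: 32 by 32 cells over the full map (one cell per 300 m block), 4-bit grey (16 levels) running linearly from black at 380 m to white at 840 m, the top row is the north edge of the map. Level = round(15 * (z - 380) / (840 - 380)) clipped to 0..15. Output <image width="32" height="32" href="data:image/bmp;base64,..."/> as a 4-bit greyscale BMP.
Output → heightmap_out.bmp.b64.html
<image width="32" height="32" href="data:image/bmp;base64,Qk12AgAAAAAAAHYAAAAoAAAAIAAAACAAAAABAAQAAAAAAAACAAATCwAAEwsAABAAAAAAAAAAAAAAABEREQAiIiIAMzMzAERERABVVVUAZmZmAHd3dwCIiIgAmZmZAKqqqgC7u7sAzMzMAN3d3QDu7u4A////AIdmd3d4mau7zO7v7czMzMx3Zmd3d4maqrzd7tzMzMzMdmZmZ3d3iIm8zd3dzMzMzGZmZmZmd3d5q8ze7d3czMx3d2ZmZmZmaJvLzv7d3MzMiYh2ZmZmZmiruqztzdzMzKqqmGZmZmZoqqqb3c3czMy7u7p2ZmZmeJmqmszMzMzMu7u7l2ZmZniImYm73dzMzLu6u5hmZmd3Zmd4ms3d3Ny7uqqYh2ZnZUREVnmrvNzMu7qqqZdlZlRERERWiZvLu7u6mqqXZWVERERERWiauqq7upmpmGVlREREREVXmqmZu8uqmZh1VUREREREVoqYid3dy6qIZVREREREREaIiJr+7cu6l2VVRERERERFeIm6/ty6q5dmZlVVRFREVWiauu3LqruXZ3dmVVVlRERYmqncuqqql3d3dlVmZkRER4iHy6qYiZiIh3ZVZmZUM0VmZaqYd3iYiIdlVWZmVDMzRVSHdlZnmZiHZVZmZUQzMzRERVRFVomYd2VWZmVEMzM0QzMyIzV5iIdlVmZmVDMzMzMiERI0aId3ZWZnd1RDMzMzIRESI2h3ZmZ3d3dlQzMzMyIRESNpmHZniHd3ZlRDMzQiIRIjWIdniaqYh2ZlQ0REIhERIkV2aJmqqId2ZUNERCIBERIkVWd3iZiIdlRDMzMhAREREkRFVWeImHZUQzIz"/>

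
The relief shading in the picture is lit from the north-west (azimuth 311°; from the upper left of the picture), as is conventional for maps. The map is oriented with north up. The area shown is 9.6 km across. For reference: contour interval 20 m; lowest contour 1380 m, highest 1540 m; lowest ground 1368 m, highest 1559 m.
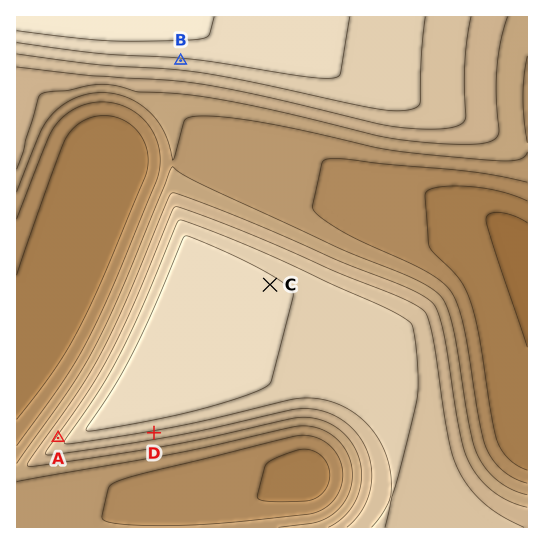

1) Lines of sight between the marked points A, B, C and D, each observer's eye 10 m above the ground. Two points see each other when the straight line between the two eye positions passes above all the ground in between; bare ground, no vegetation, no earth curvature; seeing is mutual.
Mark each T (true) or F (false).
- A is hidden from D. T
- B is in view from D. F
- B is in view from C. T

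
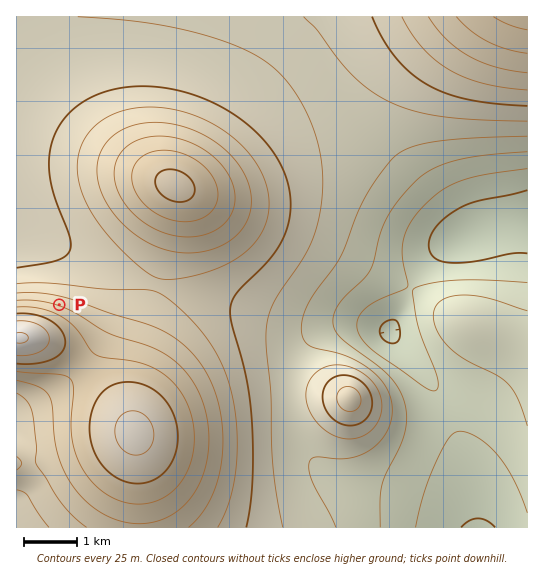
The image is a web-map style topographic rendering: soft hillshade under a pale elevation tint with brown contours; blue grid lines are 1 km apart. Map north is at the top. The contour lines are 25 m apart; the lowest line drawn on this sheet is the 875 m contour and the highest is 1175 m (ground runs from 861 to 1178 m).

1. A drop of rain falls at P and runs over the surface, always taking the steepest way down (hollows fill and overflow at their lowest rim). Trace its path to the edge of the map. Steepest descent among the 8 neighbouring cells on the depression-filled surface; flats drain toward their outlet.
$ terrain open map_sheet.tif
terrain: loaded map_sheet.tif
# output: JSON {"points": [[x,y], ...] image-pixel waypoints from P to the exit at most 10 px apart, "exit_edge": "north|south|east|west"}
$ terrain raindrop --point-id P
{"points": [[59, 305], [59, 294], [59, 283], [59, 273], [59, 262], [51, 251], [41, 241], [30, 234], [19, 229], [17, 227]], "exit_edge": "west"}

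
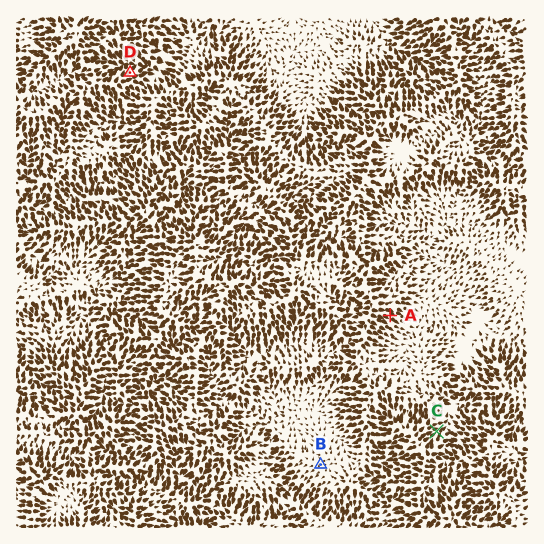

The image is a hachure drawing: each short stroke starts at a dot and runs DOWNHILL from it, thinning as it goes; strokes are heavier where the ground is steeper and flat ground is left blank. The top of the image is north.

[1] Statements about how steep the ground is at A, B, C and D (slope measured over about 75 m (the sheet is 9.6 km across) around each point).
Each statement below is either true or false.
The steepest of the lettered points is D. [true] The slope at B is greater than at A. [false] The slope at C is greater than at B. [true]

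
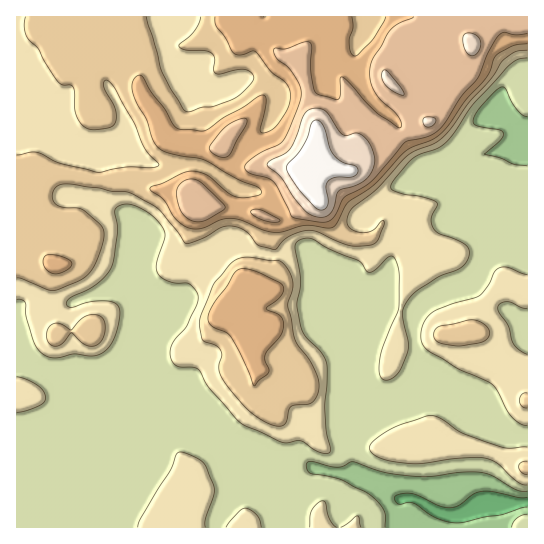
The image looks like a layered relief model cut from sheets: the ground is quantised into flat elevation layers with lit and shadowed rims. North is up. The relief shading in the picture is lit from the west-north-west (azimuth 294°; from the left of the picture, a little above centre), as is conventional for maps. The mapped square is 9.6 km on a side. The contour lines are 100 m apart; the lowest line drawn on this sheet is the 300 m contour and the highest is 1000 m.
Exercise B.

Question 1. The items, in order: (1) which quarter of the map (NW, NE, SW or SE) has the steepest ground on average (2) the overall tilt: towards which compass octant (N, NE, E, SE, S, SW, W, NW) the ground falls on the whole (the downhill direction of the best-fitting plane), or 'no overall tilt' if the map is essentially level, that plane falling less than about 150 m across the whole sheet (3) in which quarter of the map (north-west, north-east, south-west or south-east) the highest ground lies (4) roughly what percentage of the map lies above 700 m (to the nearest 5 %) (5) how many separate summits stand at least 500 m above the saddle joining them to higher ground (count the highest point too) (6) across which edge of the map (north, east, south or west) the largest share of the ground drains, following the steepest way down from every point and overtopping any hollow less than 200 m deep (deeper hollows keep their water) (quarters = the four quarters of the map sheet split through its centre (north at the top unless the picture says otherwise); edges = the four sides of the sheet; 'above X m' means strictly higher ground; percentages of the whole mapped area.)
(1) The north-east quarter is the steepest part of the map.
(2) On the whole the ground falls towards the south.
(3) The highest ground is in the north-east quarter.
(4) About 20 % of the map lies above 700 m.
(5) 1 summit rises at least 500 m above its surroundings.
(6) Most of the ground drains across the eastern edge.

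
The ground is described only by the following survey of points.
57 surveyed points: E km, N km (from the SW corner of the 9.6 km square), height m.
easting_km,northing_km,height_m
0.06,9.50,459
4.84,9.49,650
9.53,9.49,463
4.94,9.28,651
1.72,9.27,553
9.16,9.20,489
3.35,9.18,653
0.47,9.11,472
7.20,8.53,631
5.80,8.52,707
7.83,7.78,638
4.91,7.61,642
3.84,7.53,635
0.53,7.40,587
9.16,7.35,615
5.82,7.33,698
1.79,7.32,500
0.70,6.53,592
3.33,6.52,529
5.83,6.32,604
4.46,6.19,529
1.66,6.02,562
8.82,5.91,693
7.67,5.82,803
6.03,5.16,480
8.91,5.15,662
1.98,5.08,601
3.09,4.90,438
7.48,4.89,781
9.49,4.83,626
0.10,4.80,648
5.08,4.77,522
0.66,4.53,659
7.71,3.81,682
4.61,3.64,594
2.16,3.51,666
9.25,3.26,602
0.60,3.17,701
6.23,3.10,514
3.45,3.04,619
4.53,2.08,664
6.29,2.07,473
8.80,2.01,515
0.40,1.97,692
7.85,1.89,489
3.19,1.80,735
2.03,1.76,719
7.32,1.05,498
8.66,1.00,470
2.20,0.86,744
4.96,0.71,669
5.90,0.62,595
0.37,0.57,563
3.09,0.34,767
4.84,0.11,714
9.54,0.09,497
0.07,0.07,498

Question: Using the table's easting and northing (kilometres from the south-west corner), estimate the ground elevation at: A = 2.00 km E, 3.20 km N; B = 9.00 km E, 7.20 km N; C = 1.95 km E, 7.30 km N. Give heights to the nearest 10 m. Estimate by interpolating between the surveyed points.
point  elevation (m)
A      680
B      640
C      490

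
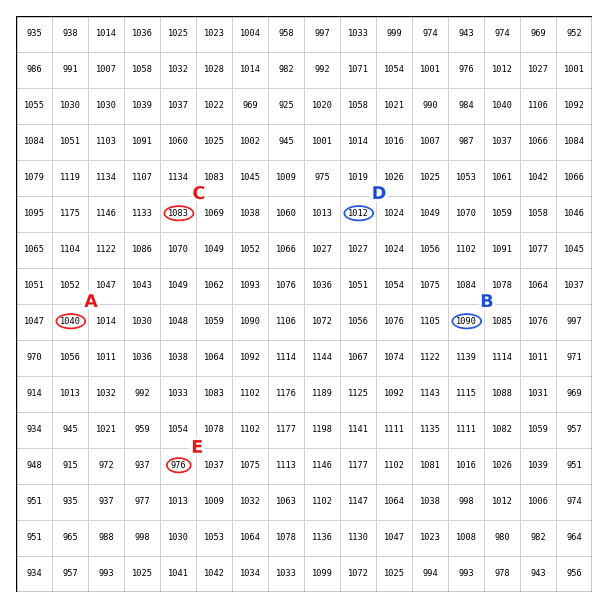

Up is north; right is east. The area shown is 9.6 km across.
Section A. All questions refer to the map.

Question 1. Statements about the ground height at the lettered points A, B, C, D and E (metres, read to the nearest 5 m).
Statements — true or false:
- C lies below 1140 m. true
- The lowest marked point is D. false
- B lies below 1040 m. false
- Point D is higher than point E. true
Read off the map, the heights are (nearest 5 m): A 1040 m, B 1090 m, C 1085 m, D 1010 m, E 975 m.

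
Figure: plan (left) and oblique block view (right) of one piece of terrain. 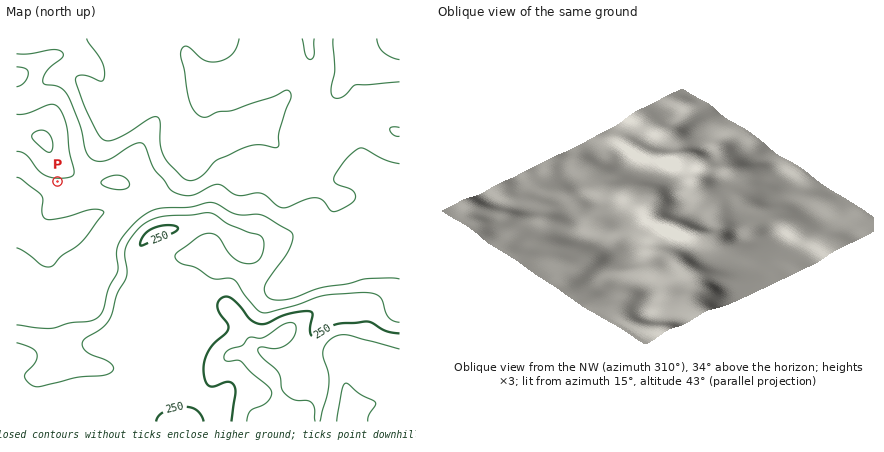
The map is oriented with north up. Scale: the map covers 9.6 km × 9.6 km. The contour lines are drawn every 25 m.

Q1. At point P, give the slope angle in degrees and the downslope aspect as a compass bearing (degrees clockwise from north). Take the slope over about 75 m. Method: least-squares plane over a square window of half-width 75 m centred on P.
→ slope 4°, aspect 186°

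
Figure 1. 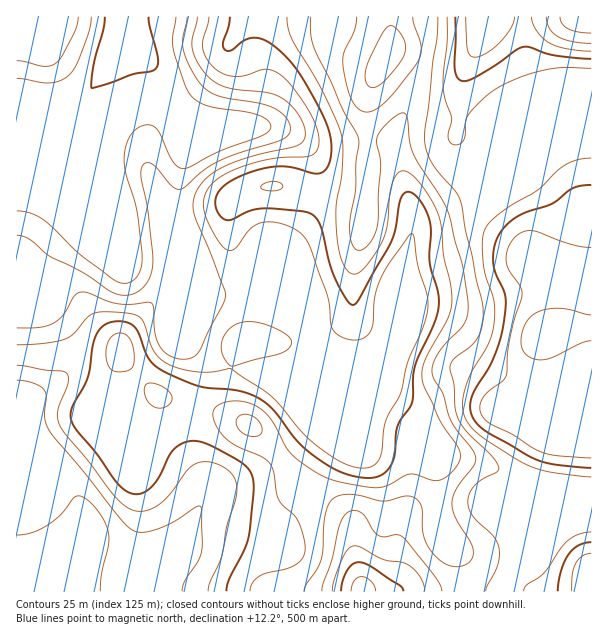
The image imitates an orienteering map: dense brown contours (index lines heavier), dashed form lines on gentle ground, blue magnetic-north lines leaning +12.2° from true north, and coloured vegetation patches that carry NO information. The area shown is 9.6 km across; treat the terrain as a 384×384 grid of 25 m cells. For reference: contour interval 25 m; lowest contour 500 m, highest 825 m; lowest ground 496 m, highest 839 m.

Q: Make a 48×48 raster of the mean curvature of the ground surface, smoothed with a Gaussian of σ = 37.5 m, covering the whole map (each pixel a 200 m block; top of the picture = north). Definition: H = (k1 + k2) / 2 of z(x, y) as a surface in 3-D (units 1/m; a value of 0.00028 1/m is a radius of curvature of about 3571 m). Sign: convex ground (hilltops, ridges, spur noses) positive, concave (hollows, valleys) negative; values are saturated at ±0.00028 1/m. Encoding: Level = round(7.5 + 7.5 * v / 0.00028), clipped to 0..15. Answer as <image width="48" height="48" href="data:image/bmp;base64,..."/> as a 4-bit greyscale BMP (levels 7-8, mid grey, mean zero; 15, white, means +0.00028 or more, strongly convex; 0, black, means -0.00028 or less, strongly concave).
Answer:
<image width="48" height="48" href="data:image/bmp;base64,Qk32BAAAAAAAAHYAAAAoAAAAMAAAADAAAAABAAQAAAAAAIAEAAATCwAAEwsAABAAAAAAAAAAAAAAABEREQAiIiIAMzMzAERERABVVVUAZmZmAHd3dwCIiIgAmZmZAKqqqgC7u7sAzMzMAN3d3QDu7u4A////AIeId0mYd3iJmrupmZiv/7nuqJqZmqhorXh4d1iod3d2eaqYdlR+/njMhmZnipZY33eId2apdmZVV4mHVCJs6Ea5UzRGiXRJ73d4d3SZdmZVV4h2VDN8tTenIVNXmEII30Rnd3J4dmZVaIh3ZVWcpDimB0RopncjmphUd3Foh2ZmeJiIdmactlmnJyeapXdyA7qXVxN6mHZVZ4mZhmad2Xm5VGrMpHd3dbupYhWsuYZVRWiqh2et64rLdYz+tHd3d6qpYjjeyodUM1eamZm8uGi6dnztpXdkIFZmMlvuypdUIkV5q7uoU0epZFmpYwAAJWdzJJ3bqpdUM1VovMpwACenICRUMkeZmndRSMyoiIdlV3eKy5QDcxm2dAESNZ3+7nYVi9t2Z4d3irzNyRB3dgvHcAJXi+/+zHJ5zchmZ4d3i//+kAd4hx3YMUnf7d25h3Oc7rdWeZh3nP/8IHd4dwzIRI7/6ph2VXJpzbdWmqmZrf/FB3eHd0OXRI7/t2VWdwI0arlWnNy6mZdAZ3d3d3BXZVnuplZnd0VTNqpmreyXVDIGd3d3d3IryWaal2d2Z5q4RIuZu5dUREM1d3d3d3UM/6ZpmHh2Zt3rdHzttxAWeIh3ZXd3d3cI77dXq6qGVbu7hX3/wwMHvMu7umdDNHcAraZFnO3Jdod4h43/wBdhvMzLqoaL11dwepUza//sqVRFeJvuwTdwiqqph2ac6idwSYVEaszLqUM0eamIuid1OHdTMzR82BdyF3VFeZmId3dGi7cijkd3OGRXdyR7xwdyF3ZWZ3ZmZXdYrKUATcV3Smd3diWM2AdwaHZ4iHdmZ3d5u4UQKvR1S5V3dFad6gNwqWWLy6mIiJiKqFQxKvVxfKR3cmed/FAzqmR73cuqmamalRNCS/VwraY3NGaM/5IEiXZ6zbqZiKqpcFdSbfRBvaUhRVZ7/8UBV4qYvbl3ZqqoFXdRbuQG3ZUzVmV6/9YANpuXnMl2ZaqTV3dCftQ67aZWeGVp39UAN6uVabqHd4Yld3cUnsRc/8qquoZovrQAWbqFRniJmTV3h3cGv6Nc//7u7JdXvrMBjLh2QkaKqod4h3U575I4zv///JVHzqMErKdndiV6qYh3d3J77XEEebze2mNI3qQ3zJiFd3NoiId4h3KLy2EwA1Z4hjJZzIVIzKqWd3ZHh4d3h3OKqWR3QAASISNpqWNIzLqWZ3dld4d3d2WImXV3d2EAATVoqFM3q6mGV3d3Z4h3d1iIiYZ1MQABJGZ6umMlmZiHR3d3aHd3d2qYiYZEVVVWZneL3JQjeph3ZFd3eAASJXmIiHZniZqYdniK3schWslmd3VWd2i6hVZ4h1RYrMuXVXiZvdlAOut1Z4dkNJvdpjZWZTNq3sllRYqZq9xxB+6mVmdTIqq8tyZ3ZDWt/qdVV6uoic7FBM/adUVUVoiauDN3ZEjf7KdmebqXd7/lAZ7slkaavHeKy2F3dUeru5h3ial2Zp2xIJ3ct0fP/neL3YJ3hjNXmZiHiZh2ZopwMK3LuFff/g=="/>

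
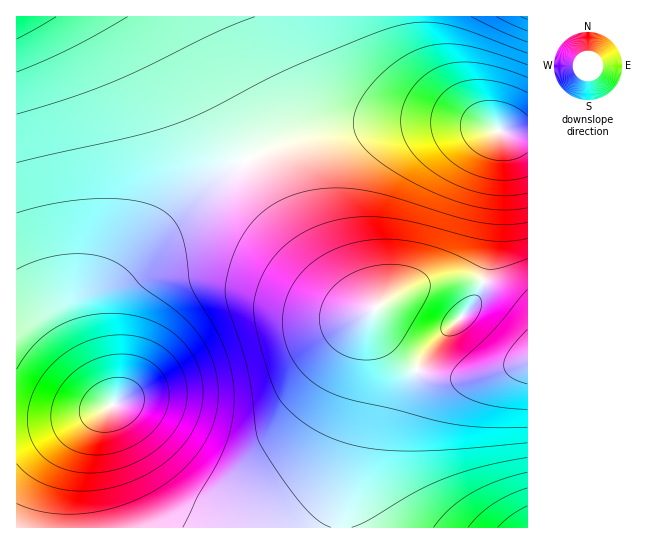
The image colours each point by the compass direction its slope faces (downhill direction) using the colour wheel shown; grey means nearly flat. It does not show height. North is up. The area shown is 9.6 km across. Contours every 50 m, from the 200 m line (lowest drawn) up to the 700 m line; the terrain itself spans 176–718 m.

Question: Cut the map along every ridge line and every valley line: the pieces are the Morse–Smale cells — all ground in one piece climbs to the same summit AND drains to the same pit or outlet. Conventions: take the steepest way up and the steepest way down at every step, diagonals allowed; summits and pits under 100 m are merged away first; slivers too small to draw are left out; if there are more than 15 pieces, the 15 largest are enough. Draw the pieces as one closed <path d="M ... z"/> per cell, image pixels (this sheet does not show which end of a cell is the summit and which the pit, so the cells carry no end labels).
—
<path d="M249 159l-34 21-34 28-36 35-34 43-6 15 0 18 10 58 1 18-3 10-18 7-24 5-55 4 1 107 324-1 3-29 24-105 0-71 5-12-12-3-15-10-25-24-32-44z"/><path d="M174 16l-158 1 1 403 54-3 24-5 18-7 3-10-1-18-10-58 0-18 6-15 34-43 36-35 34-28 33-21z"/><path d="M454 123l-57 0-72 8-42 12-32 14-2 4 27 46 35 52 35 38 12 8 15 4 21-13 31-13 17-4 31 0 29 10 25 20 1-175-19-1-31-8z"/><path d="M374 309l-6 13 0 71-24 105-3 29 186 1 1-166-57 15-22 2-22-4-18-10-17-15-15-24z"/><path d="M419 16l-244 1 58 114 17 28 20-11 33-12 47-9 47-4 57 0 36 5-19-13-23-24-12-17-12-27z"/><path d="M527 16l-107 1 0 12 5 22 11 23 12 17 29 28 17 10 15 4 19 0z"/>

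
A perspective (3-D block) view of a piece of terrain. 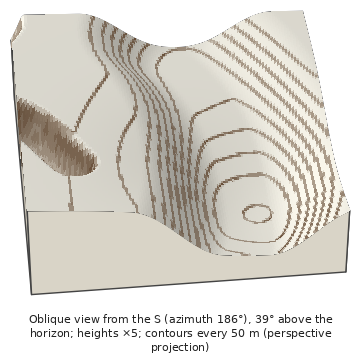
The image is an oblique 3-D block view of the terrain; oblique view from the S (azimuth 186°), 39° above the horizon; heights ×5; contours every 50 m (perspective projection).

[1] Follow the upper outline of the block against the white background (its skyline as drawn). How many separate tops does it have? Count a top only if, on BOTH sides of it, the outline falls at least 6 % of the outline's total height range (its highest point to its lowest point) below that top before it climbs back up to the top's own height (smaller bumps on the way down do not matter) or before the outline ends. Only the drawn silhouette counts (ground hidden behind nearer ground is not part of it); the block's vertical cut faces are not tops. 2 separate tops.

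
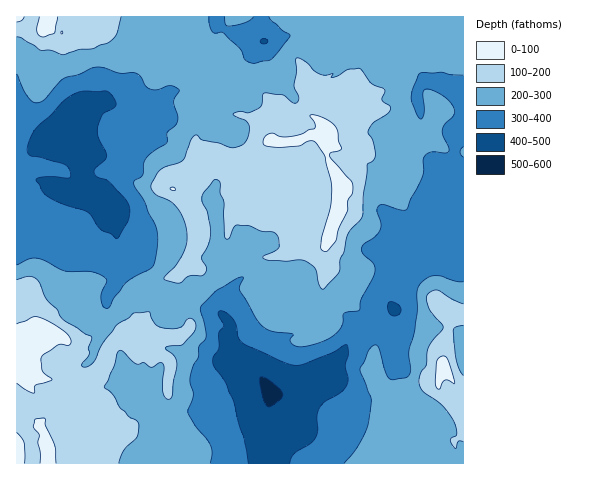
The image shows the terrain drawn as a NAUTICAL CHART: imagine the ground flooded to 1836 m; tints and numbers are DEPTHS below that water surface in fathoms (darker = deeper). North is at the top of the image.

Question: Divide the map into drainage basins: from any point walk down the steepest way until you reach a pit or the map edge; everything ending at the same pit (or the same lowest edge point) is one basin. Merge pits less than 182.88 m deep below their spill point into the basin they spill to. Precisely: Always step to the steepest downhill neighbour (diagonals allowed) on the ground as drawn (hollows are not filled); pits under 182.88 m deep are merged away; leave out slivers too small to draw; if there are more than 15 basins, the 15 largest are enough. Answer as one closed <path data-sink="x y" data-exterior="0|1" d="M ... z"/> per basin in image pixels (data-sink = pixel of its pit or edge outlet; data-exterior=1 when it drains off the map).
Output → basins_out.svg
<path data-sink="271 392" data-exterior="0" d="M463 16l-109 0-2 2 0 11 6 13 0 6-26 28 4 12-2 13-22-2-3 7 2 10-7 2-6 8-13 1-12-8-16 2-14-6-21-5-5 0-7 6-14 23 2 21-23 28 13 15 11 29-1 11-7 12-1 10-25 15-1 11 3 7-4 6-10 5-19 21-19 12-6 6-5 14-16-8-13-1-5-4-4-9-8-7 8-11 3-8-9 1-11 15-17 6 3-8-5-12-6-7-8-3 1 158 447-1z"/><path data-sink="69 122" data-exterior="0" d="M176 16l-72 0-2 9-4 5-9 4-19 1-15-3-8-4-3-3 2-9-30 1 0 288 8 4 6 7 5 12-3 8 17-6 11-15 9-1-3 8-8 11 8 7 4 9 5 4 13 1 16 8 2-7 9-13 19-12 19-21 10-5 4-6-3-7 1-11 25-15 1-10 7-12 1-11-11-29-13-15 23-28-2-16 2-11 8-8 4-8 7-7 26 5 14 6 12-3-5-2-6-11-33-21-22-11-13 0-13-10 0-8 12-14 7-5 0-2-7-10z"/><path data-sink="264 41" data-exterior="0" d="M353 16l-175 0 13 10 5 10-14 12-6 13 6 7 8 5 13 0 22 11 33 21 7 11 14 5 6 6 13-1 6-8 7-2-2-10 3-7 22 2 2-13-4-12 26-28 0-6-6-13z"/>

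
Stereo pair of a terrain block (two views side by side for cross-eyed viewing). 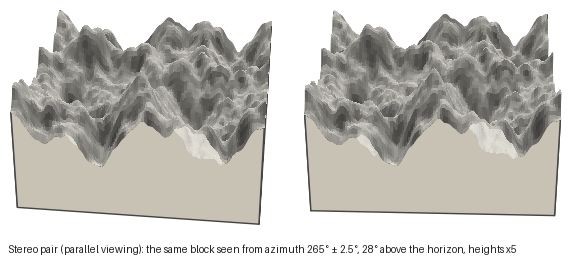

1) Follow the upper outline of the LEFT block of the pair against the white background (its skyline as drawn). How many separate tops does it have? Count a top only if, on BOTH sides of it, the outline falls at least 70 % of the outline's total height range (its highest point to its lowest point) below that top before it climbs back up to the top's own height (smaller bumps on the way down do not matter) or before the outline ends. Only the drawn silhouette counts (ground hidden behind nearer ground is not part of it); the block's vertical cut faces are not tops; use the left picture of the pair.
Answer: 0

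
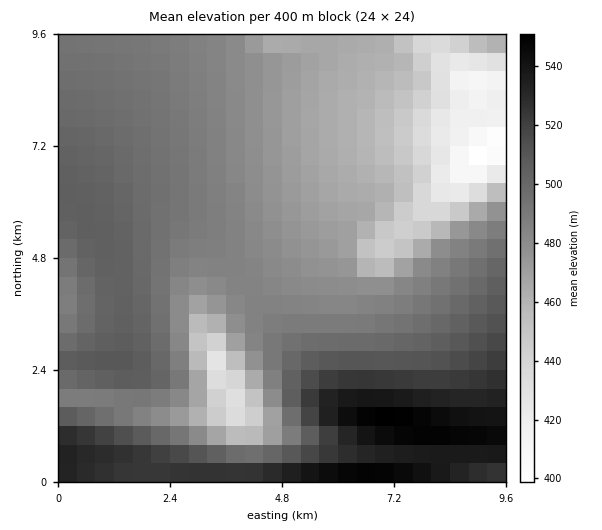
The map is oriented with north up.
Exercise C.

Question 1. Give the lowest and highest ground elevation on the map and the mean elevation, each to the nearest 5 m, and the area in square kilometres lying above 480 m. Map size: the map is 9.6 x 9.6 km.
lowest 395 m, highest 555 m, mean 485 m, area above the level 59.9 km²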